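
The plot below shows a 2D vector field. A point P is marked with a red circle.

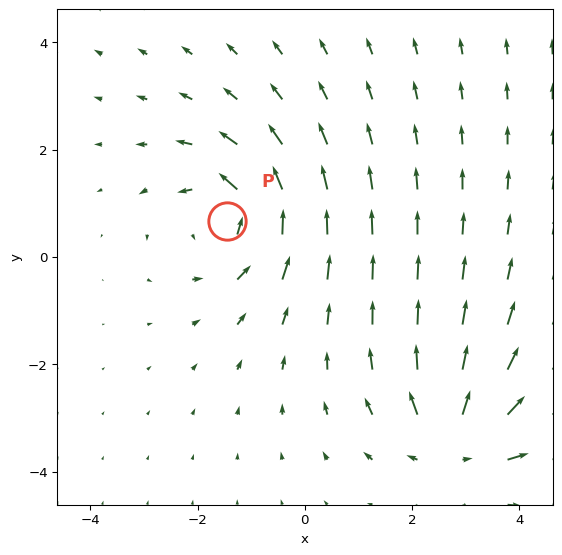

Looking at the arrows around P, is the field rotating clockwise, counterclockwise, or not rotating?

counterclockwise

Near P at (-1.5, 0.7) the arrows circulate counterclockwise. The curl (z-component) there is about +5; positive curl means counterclockwise rotation.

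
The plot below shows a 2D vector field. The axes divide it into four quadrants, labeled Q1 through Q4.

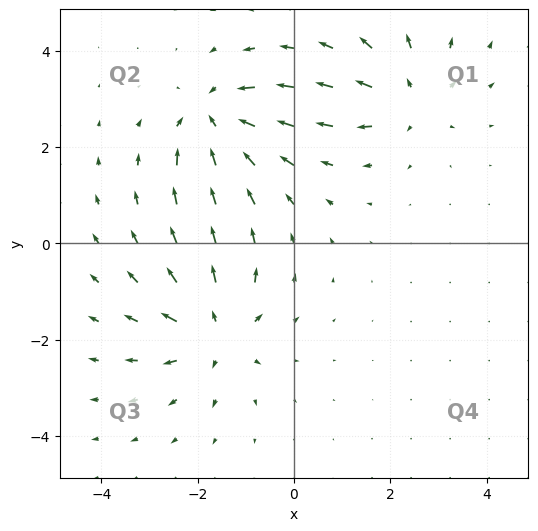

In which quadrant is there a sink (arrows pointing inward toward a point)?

Q2

The sink sits at approximately (-1.6, 2.6), which lies in quadrant Q2. The divergence there is about -6, negative as expected for a sink.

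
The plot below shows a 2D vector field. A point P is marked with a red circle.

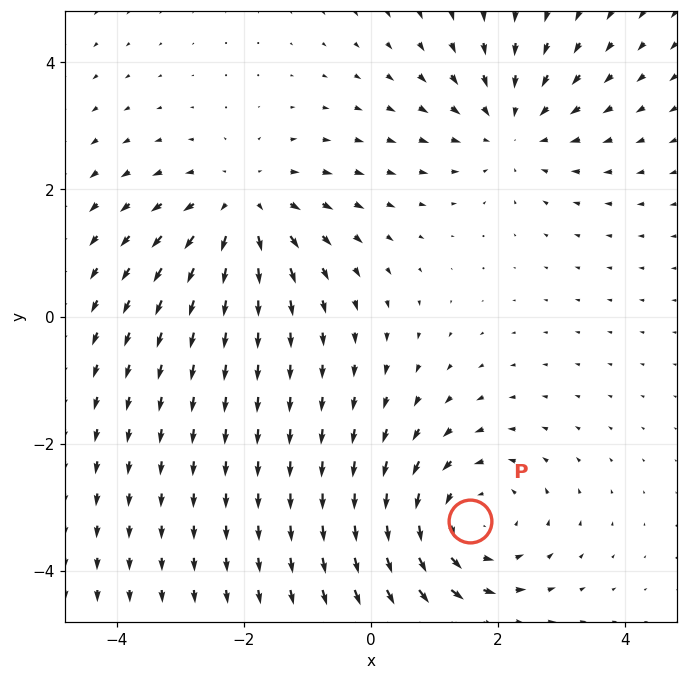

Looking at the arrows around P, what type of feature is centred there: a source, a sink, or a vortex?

vortex

At P (1.6, -3.2) the arrows circulate counterclockwise. Divergence ≈0, curl about +4 — near-zero divergence with nonzero curl is a vortex.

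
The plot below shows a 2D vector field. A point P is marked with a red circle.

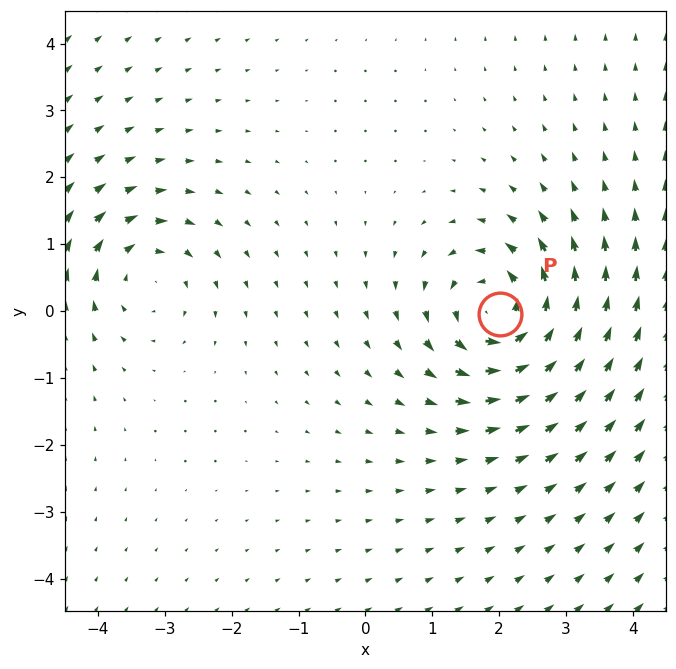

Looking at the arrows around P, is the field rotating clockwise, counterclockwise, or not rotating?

Near P at (2.0, -0.0) the arrows circulate counterclockwise. The curl (z-component) there is about +5; positive curl means counterclockwise rotation.

counterclockwise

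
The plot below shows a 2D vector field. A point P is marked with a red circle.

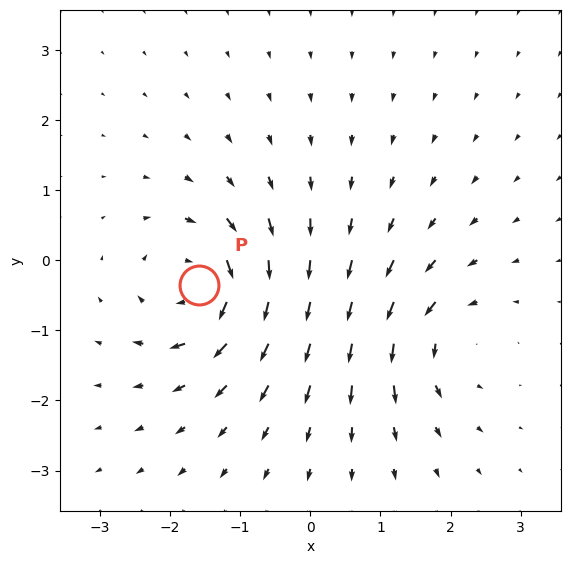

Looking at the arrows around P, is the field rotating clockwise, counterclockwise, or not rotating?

clockwise

Near P at (-1.6, -0.4) the arrows circulate clockwise. The curl (z-component) there is about -5; negative curl means clockwise rotation.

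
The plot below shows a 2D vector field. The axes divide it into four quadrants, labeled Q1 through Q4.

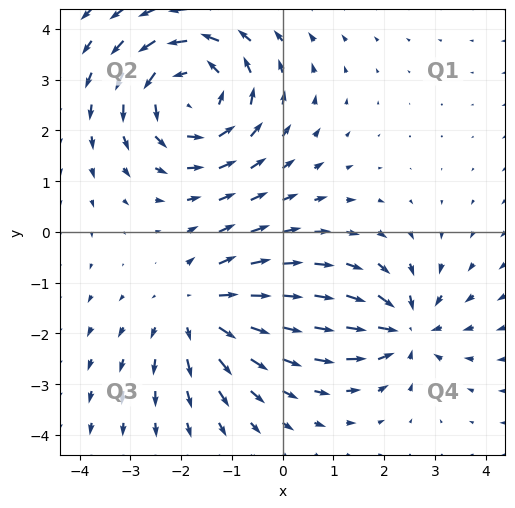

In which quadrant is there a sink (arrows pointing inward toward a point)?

The sink sits at approximately (2.4, -1.9), which lies in quadrant Q4. The divergence there is about -4, negative as expected for a sink.

Q4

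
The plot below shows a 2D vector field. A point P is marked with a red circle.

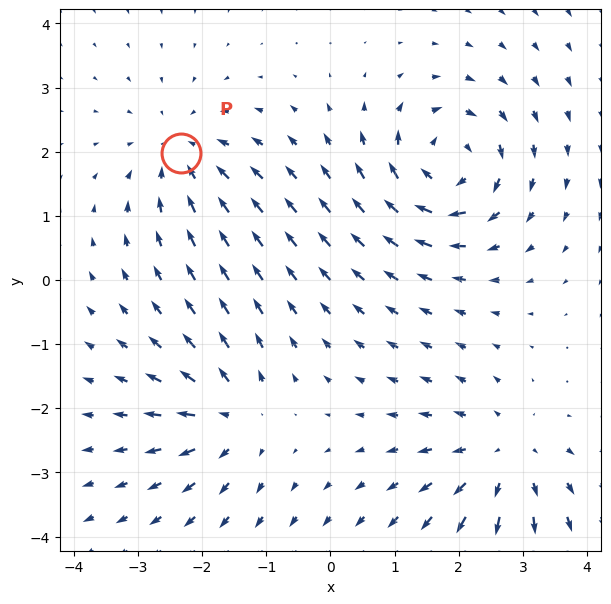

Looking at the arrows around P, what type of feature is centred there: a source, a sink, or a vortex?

At P (-2.3, 2.0) the arrows converge inward. Divergence about -3, curl ≈0 — negative divergence with near-zero curl is a sink.

sink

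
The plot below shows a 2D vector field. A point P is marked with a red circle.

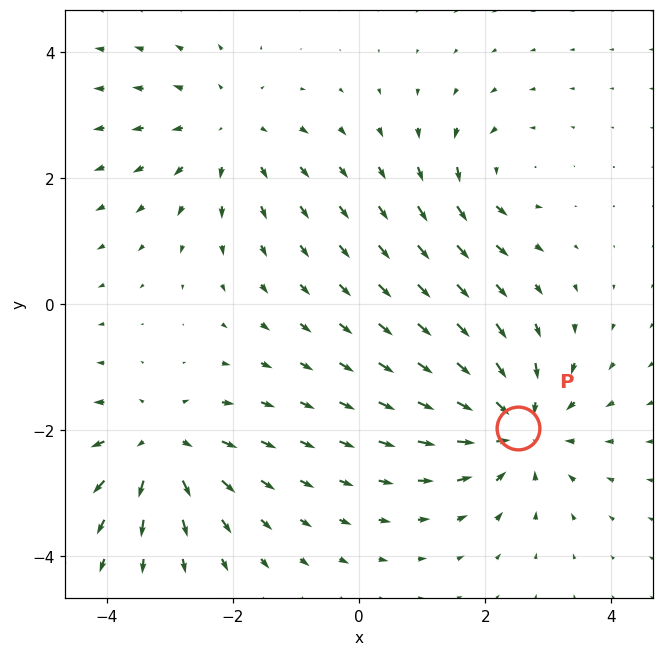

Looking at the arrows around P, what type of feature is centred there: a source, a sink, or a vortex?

sink

At P (2.5, -2.0) the arrows converge inward. Divergence about -5, curl ≈0 — negative divergence with near-zero curl is a sink.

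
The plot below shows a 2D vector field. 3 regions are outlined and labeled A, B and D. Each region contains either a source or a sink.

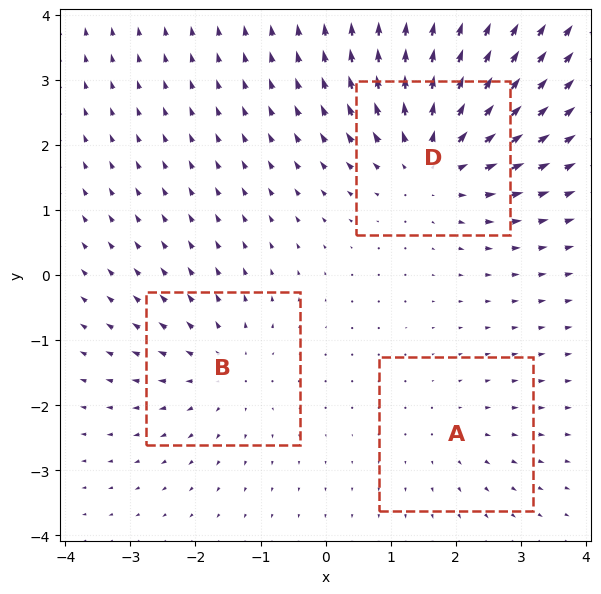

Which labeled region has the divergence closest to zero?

A

Divergence at each region's feature centre — A: about +2, B: about +3, D: about +5. Region A is closest to zero.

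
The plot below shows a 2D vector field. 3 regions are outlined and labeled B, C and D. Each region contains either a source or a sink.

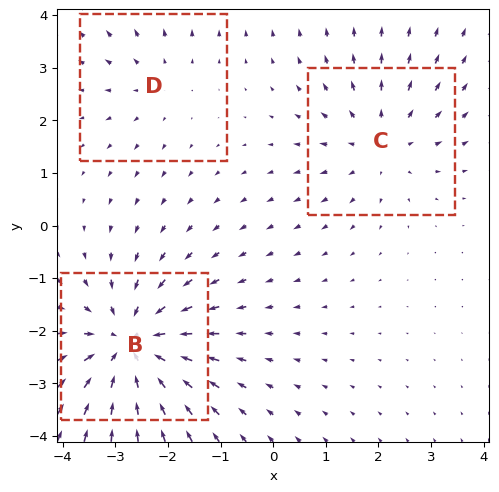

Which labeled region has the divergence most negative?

B

Divergence at each region's feature centre — B: about -5, C: about +3, D: about +2. Region B is most negative.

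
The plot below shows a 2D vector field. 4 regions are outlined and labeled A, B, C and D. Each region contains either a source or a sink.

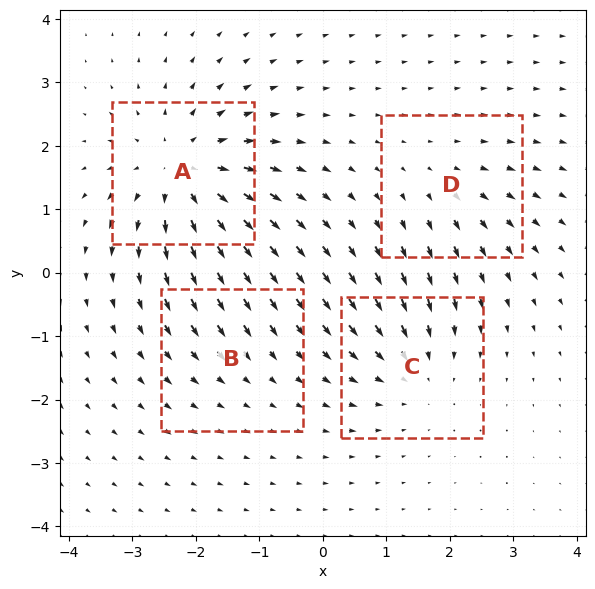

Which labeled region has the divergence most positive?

A

Divergence at each region's feature centre — A: about +7, B: about -2, C: about -4, D: about +3. Region A is most positive.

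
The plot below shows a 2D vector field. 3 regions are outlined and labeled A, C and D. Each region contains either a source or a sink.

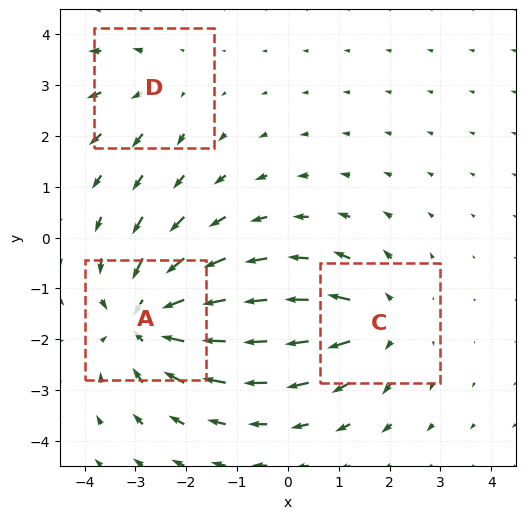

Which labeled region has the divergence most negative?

Divergence at each region's feature centre — A: about -5, C: about +3, D: about +2. Region A is most negative.

A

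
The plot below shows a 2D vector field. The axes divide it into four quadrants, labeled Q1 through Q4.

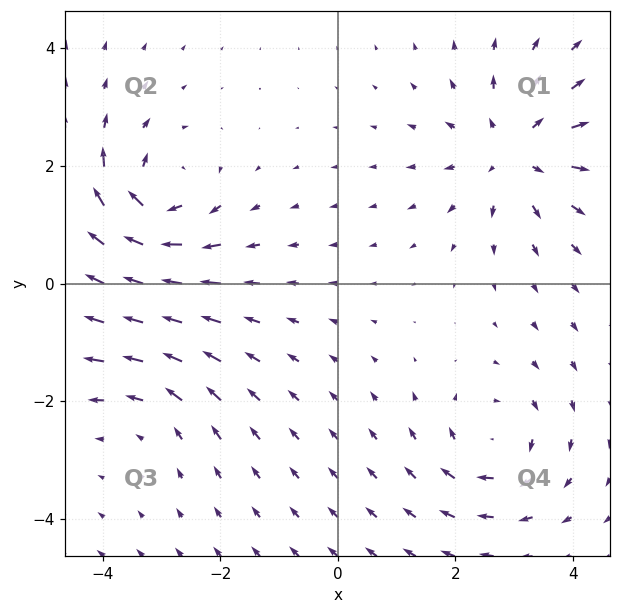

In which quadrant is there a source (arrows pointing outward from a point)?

Q1

The source sits at approximately (3.0, 2.2), which lies in quadrant Q1. The divergence there is about +5, positive as expected for a source.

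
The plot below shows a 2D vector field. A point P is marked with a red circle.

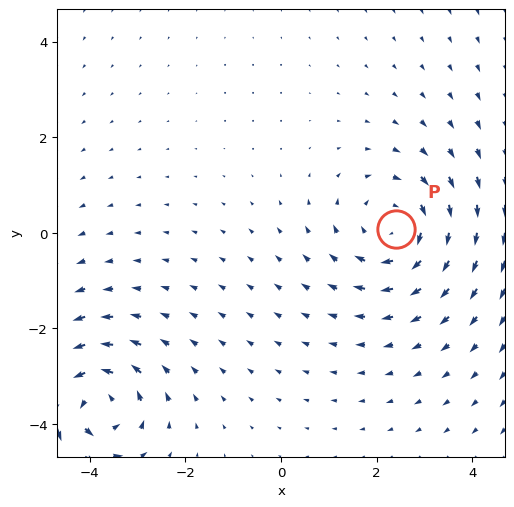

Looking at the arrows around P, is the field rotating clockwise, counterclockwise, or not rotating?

Near P at (2.4, 0.1) the arrows circulate clockwise. The curl (z-component) there is about -3; negative curl means clockwise rotation.

clockwise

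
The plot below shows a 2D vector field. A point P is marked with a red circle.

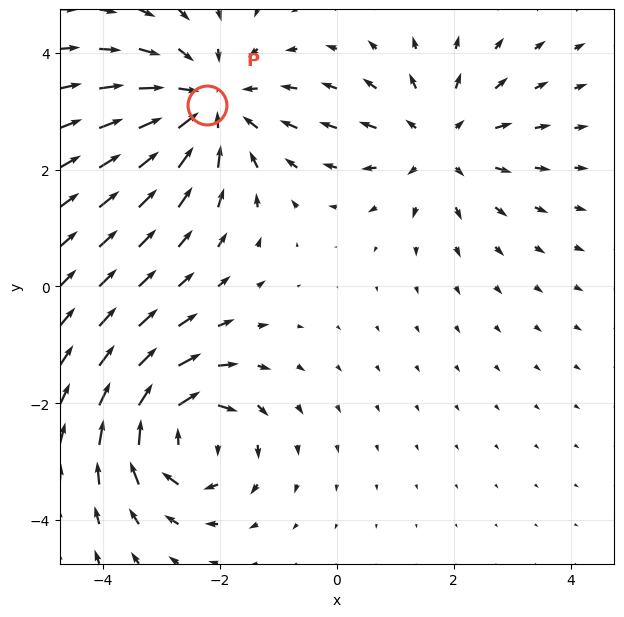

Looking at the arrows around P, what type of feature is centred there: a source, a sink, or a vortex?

sink

At P (-2.2, 3.1) the arrows converge inward. Divergence about -3, curl ≈0 — negative divergence with near-zero curl is a sink.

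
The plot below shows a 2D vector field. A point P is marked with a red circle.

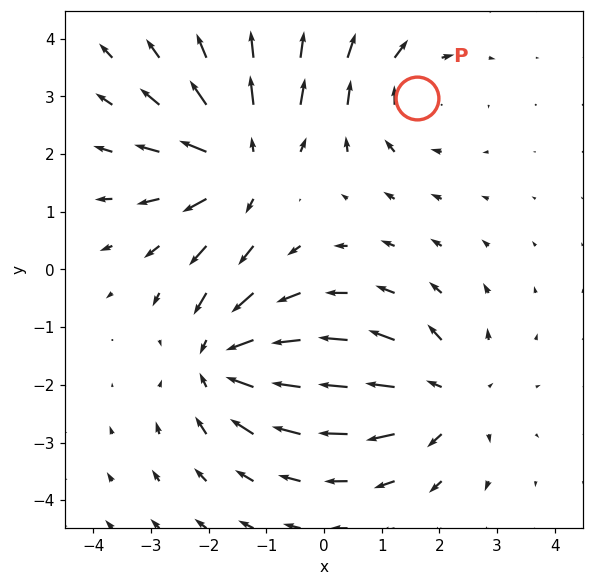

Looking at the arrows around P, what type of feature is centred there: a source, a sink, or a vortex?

vortex

At P (1.6, 3.0) the arrows circulate clockwise. Divergence ≈0, curl about -3 — near-zero divergence with nonzero curl is a vortex.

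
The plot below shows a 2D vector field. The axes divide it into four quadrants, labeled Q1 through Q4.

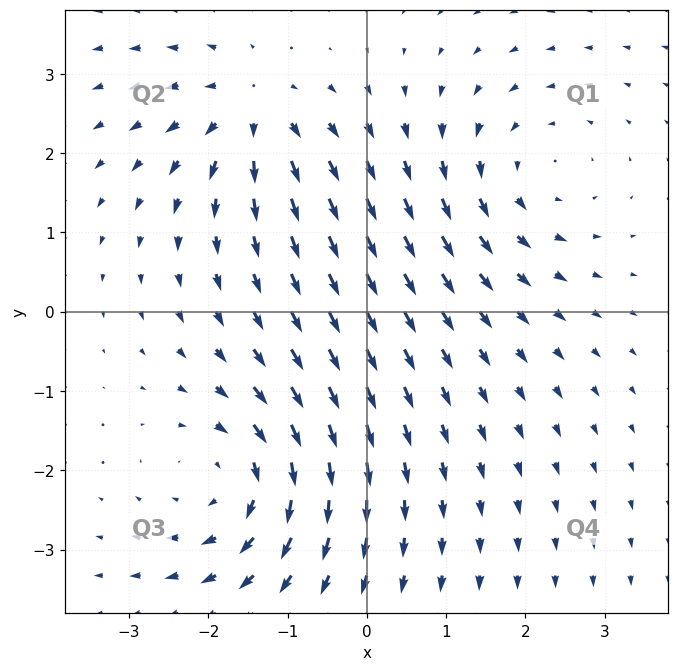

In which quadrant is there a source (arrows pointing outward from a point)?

Q2

The source sits at approximately (-1.5, 2.5), which lies in quadrant Q2. The divergence there is about +4, positive as expected for a source.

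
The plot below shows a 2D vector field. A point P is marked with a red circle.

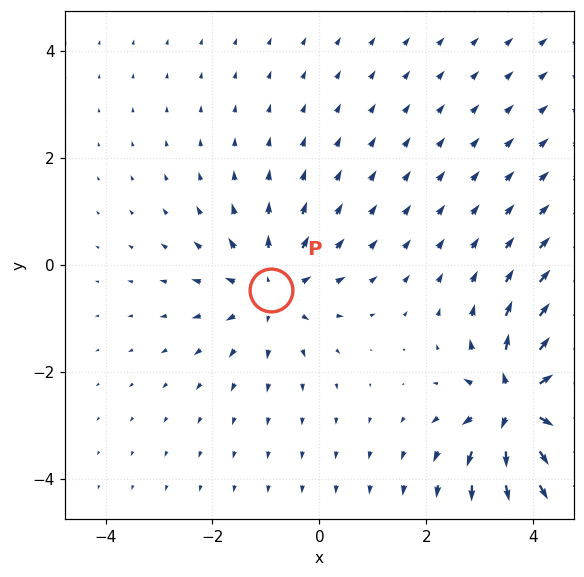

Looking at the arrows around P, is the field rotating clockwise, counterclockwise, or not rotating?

not rotating

Near P at (-0.9, -0.5) the arrows show no circulation. The curl there is ≈0.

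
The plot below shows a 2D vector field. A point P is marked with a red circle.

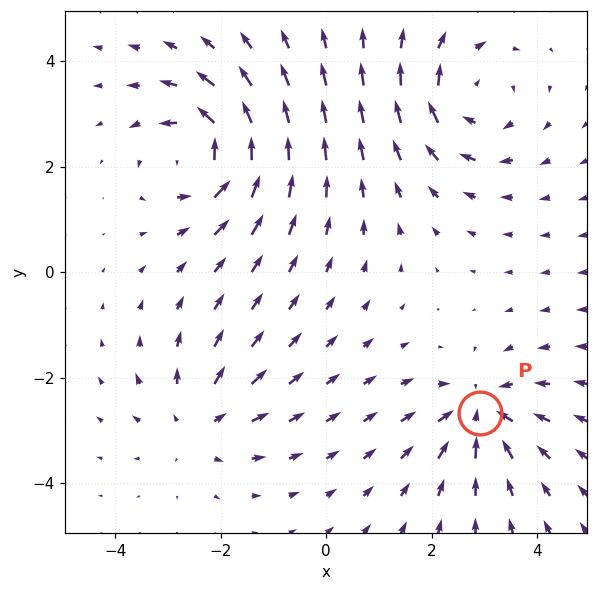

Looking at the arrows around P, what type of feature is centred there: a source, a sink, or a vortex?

sink

At P (2.9, -2.7) the arrows converge inward. Divergence about -4, curl ≈0 — negative divergence with near-zero curl is a sink.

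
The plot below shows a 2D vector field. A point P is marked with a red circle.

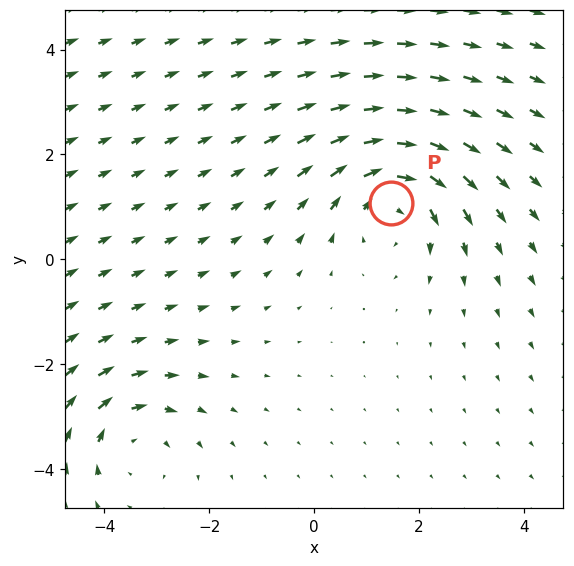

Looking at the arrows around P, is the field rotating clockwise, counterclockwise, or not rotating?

Near P at (1.5, 1.1) the arrows circulate clockwise. The curl (z-component) there is about -4; negative curl means clockwise rotation.

clockwise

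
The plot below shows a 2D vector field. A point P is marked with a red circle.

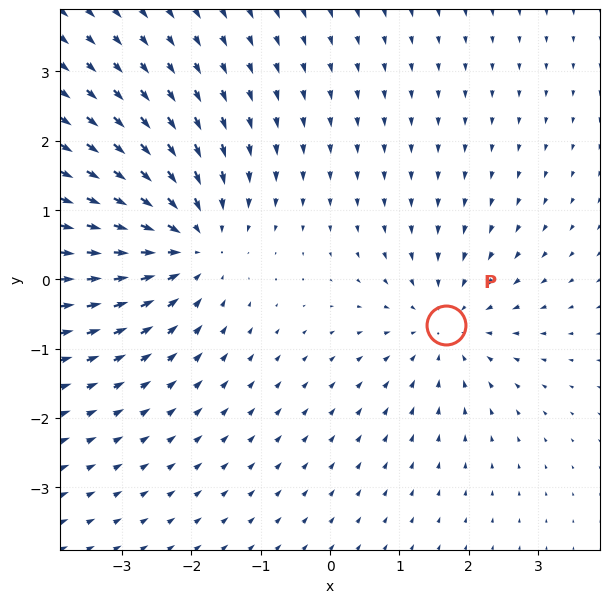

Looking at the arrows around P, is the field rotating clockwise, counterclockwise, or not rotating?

not rotating

Near P at (1.7, -0.7) the arrows show no circulation. The curl there is ≈0.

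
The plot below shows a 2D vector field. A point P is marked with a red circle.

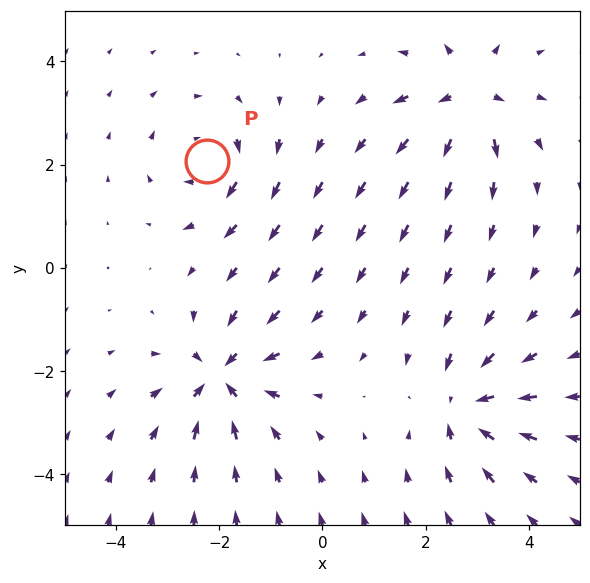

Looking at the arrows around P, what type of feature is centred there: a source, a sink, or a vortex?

At P (-2.2, 2.1) the arrows circulate clockwise. Divergence ≈0, curl about -4 — near-zero divergence with nonzero curl is a vortex.

vortex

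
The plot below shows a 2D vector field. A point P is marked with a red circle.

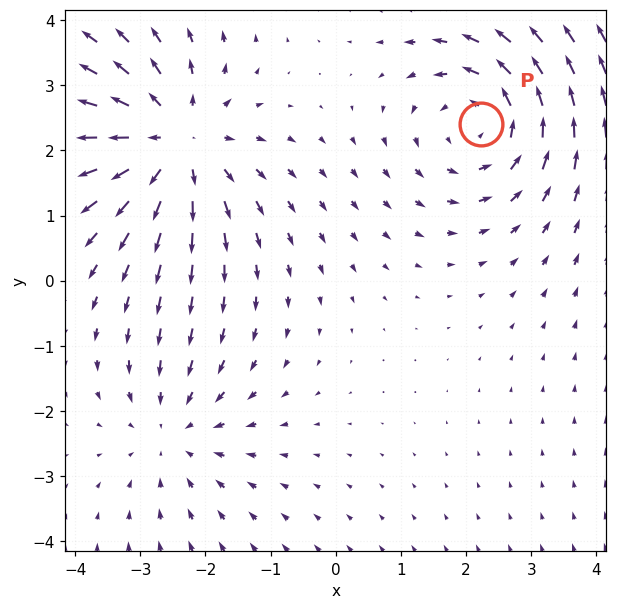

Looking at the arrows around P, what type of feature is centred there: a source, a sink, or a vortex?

At P (2.2, 2.4) the arrows circulate counterclockwise. Divergence ≈0, curl about +4 — near-zero divergence with nonzero curl is a vortex.

vortex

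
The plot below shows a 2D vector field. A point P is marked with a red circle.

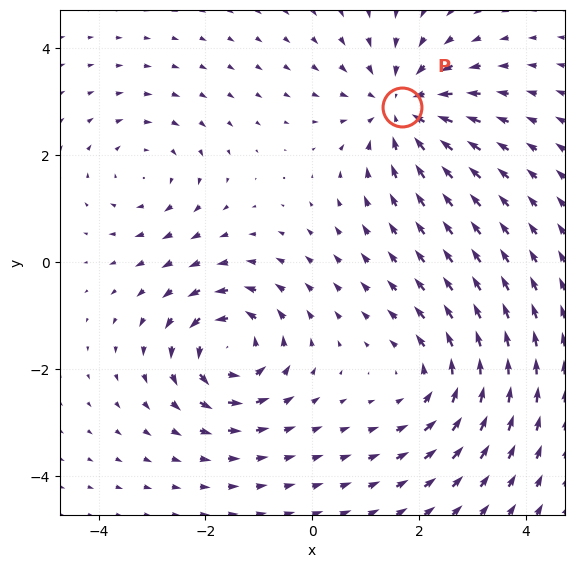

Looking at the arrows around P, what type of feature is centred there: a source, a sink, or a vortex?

sink

At P (1.7, 2.9) the arrows converge inward. Divergence about -4, curl ≈0 — negative divergence with near-zero curl is a sink.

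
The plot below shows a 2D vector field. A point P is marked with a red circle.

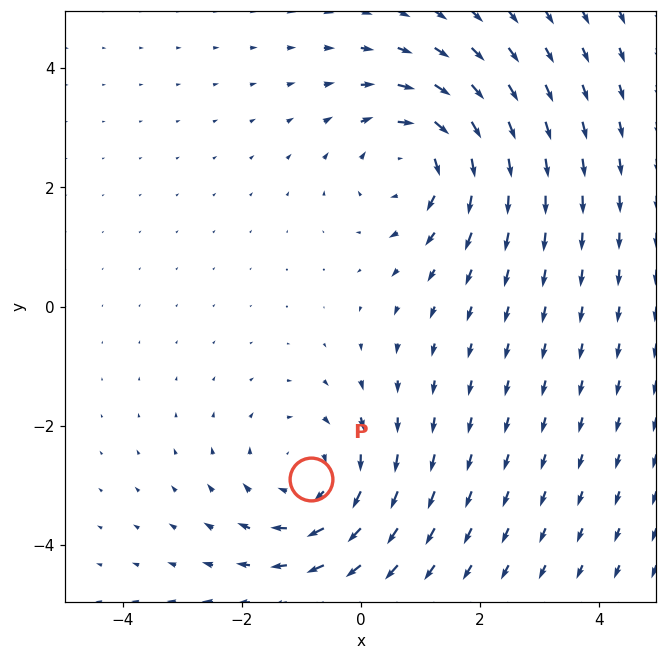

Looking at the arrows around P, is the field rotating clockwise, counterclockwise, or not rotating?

Near P at (-0.8, -2.9) the arrows circulate clockwise. The curl (z-component) there is about -3; negative curl means clockwise rotation.

clockwise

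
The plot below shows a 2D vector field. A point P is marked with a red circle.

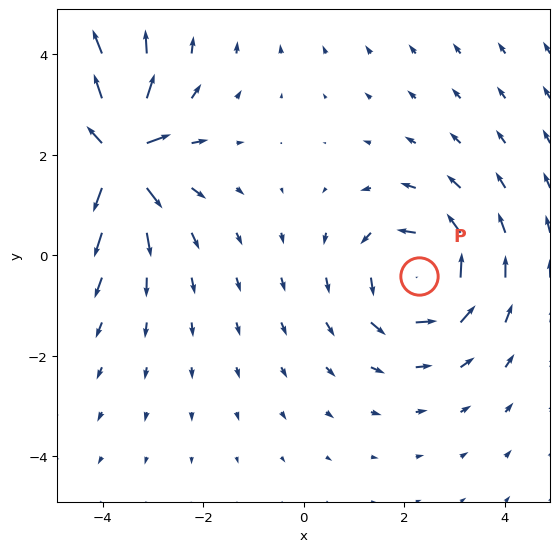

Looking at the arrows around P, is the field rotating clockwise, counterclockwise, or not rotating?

counterclockwise

Near P at (2.3, -0.4) the arrows circulate counterclockwise. The curl (z-component) there is about +3; positive curl means counterclockwise rotation.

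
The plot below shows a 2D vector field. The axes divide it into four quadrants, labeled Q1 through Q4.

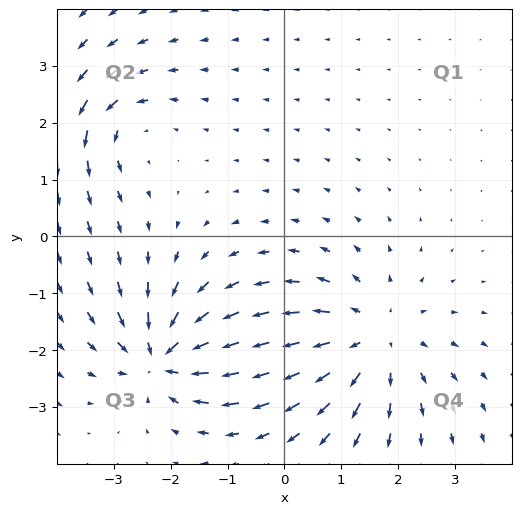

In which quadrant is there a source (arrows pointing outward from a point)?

Q4

The source sits at approximately (1.5, -1.8), which lies in quadrant Q4. The divergence there is about +4, positive as expected for a source.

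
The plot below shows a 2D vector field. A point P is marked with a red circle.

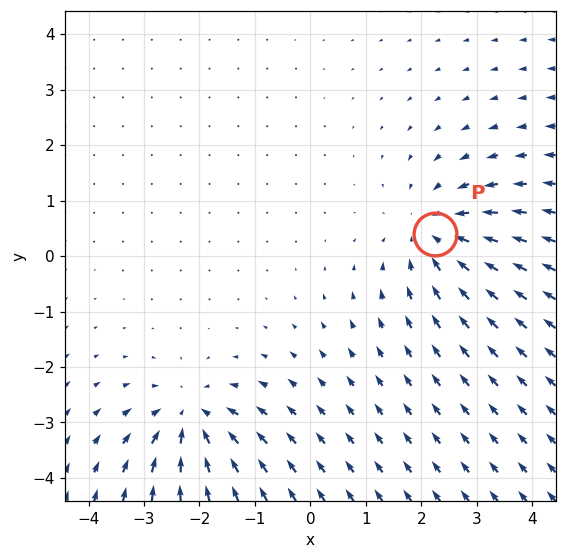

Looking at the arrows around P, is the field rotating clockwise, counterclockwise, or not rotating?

not rotating

Near P at (2.3, 0.4) the arrows show no circulation. The curl there is ≈0.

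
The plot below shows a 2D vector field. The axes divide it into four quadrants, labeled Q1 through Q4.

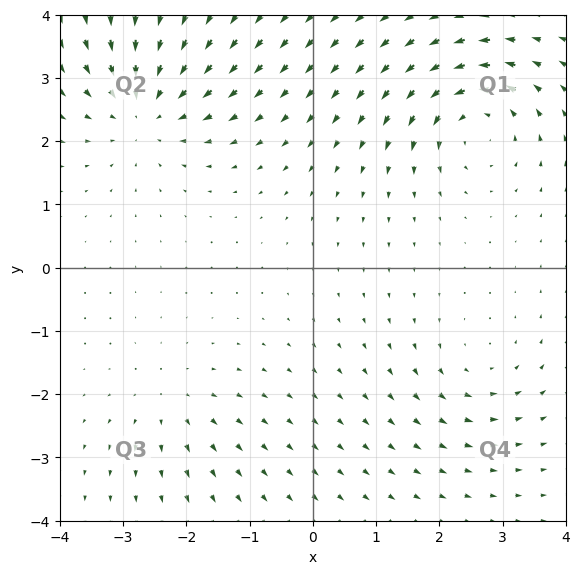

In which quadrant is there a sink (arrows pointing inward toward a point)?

The sink sits at approximately (-2.6, 2.5), which lies in quadrant Q2. The divergence there is about -5, negative as expected for a sink.

Q2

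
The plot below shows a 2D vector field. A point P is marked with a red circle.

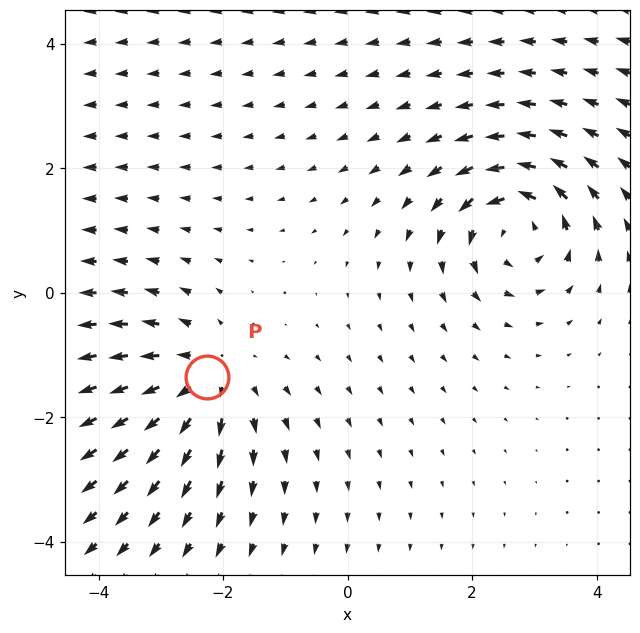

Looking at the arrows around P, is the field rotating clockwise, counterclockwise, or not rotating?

Near P at (-2.3, -1.3) the arrows show no circulation. The curl there is ≈0.

not rotating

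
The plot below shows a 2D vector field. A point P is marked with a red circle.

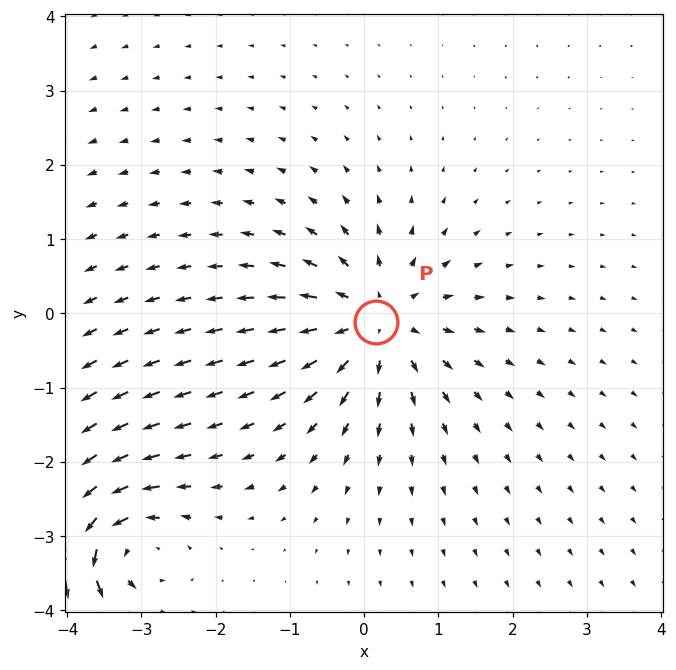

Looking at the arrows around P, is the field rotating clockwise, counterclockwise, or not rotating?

not rotating

Near P at (0.2, -0.1) the arrows show no circulation. The curl there is ≈0.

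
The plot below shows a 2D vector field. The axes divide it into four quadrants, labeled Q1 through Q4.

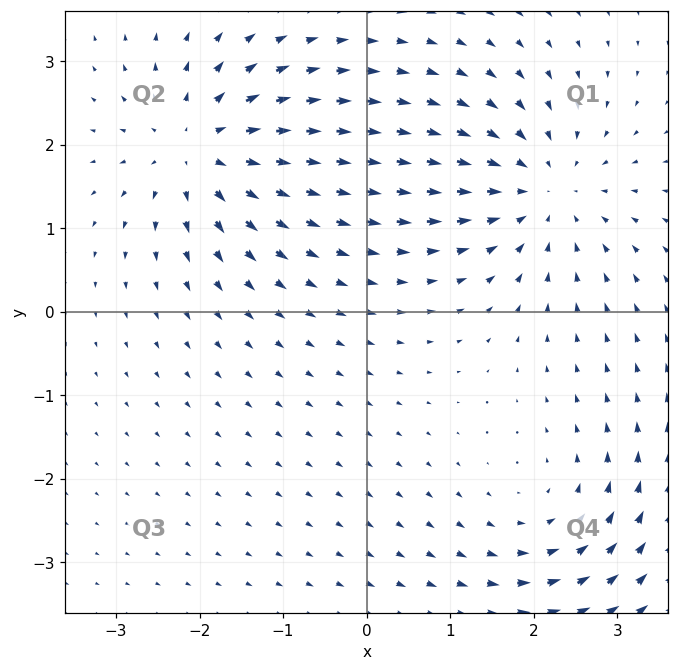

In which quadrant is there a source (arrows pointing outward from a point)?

Q2

The source sits at approximately (-2.0, 2.0), which lies in quadrant Q2. The divergence there is about +5, positive as expected for a source.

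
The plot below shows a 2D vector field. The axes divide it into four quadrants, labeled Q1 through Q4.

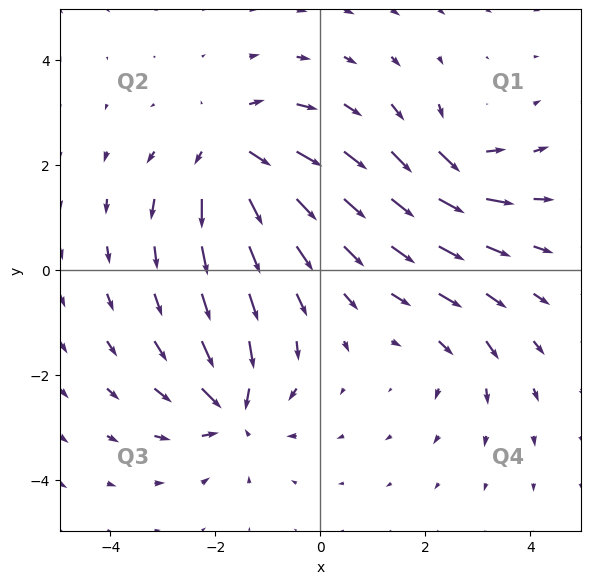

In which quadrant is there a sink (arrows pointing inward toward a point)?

Q3

The sink sits at approximately (-1.7, -2.6), which lies in quadrant Q3. The divergence there is about -6, negative as expected for a sink.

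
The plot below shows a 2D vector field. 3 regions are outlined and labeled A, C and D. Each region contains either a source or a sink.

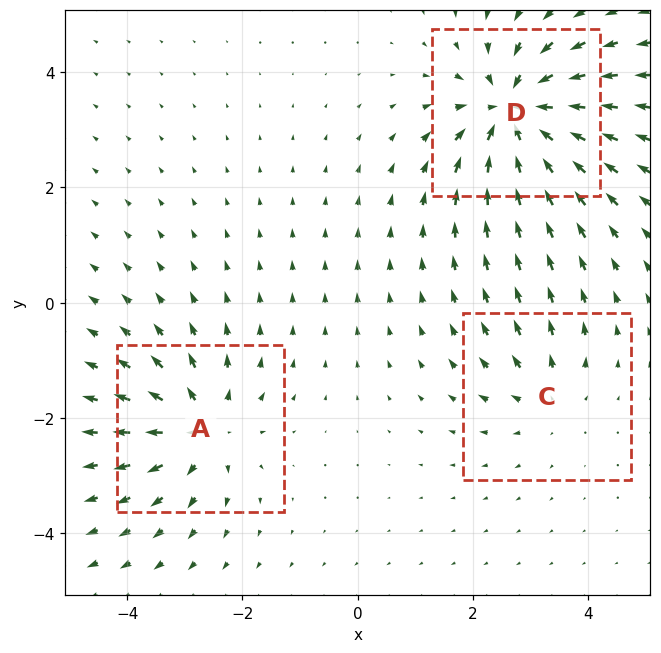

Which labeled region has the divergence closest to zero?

Divergence at each region's feature centre — A: about +4, C: about +2, D: about -6. Region C is closest to zero.

C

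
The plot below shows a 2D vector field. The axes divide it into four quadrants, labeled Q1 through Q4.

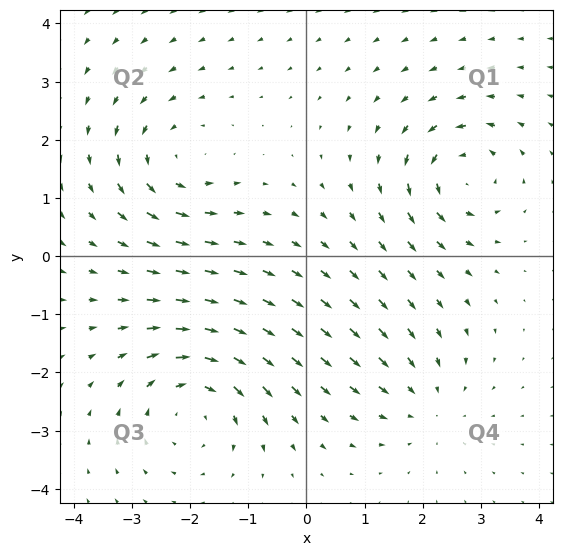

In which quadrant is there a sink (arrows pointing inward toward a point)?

Q4

The sink sits at approximately (2.1, -2.5), which lies in quadrant Q4. The divergence there is about -3, negative as expected for a sink.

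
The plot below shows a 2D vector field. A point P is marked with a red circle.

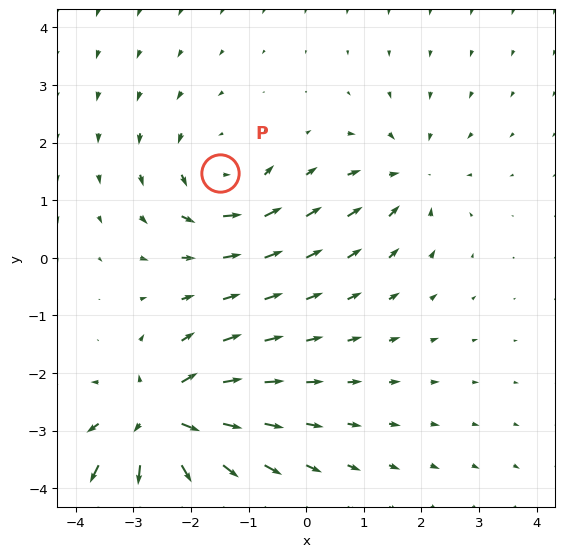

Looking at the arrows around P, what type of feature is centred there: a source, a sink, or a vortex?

At P (-1.5, 1.5) the arrows circulate counterclockwise. Divergence ≈0, curl about +4 — near-zero divergence with nonzero curl is a vortex.

vortex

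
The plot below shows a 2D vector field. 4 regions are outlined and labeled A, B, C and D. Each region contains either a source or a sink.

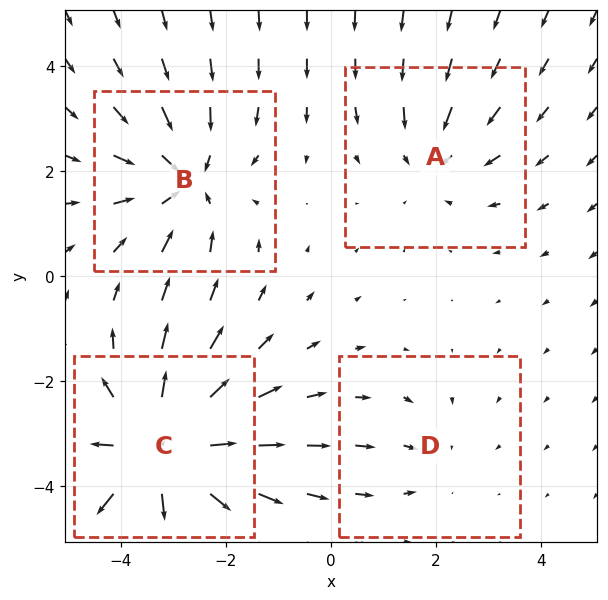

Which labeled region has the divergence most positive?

C

Divergence at each region's feature centre — A: about -3, B: about -4, C: about +6, D: about -2. Region C is most positive.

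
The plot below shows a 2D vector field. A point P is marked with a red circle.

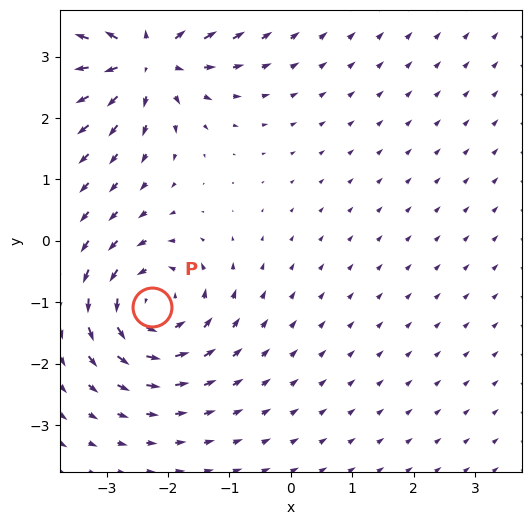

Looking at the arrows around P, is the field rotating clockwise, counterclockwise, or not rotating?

counterclockwise

Near P at (-2.3, -1.1) the arrows circulate counterclockwise. The curl (z-component) there is about +5; positive curl means counterclockwise rotation.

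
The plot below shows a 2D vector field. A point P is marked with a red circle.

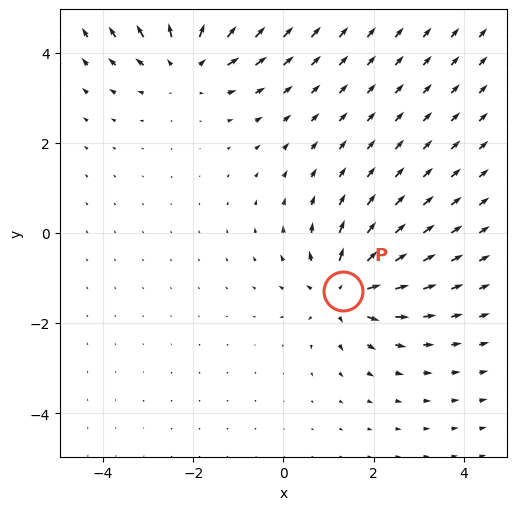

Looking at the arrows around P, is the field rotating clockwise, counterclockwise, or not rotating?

not rotating

Near P at (1.3, -1.3) the arrows show no circulation. The curl there is ≈0.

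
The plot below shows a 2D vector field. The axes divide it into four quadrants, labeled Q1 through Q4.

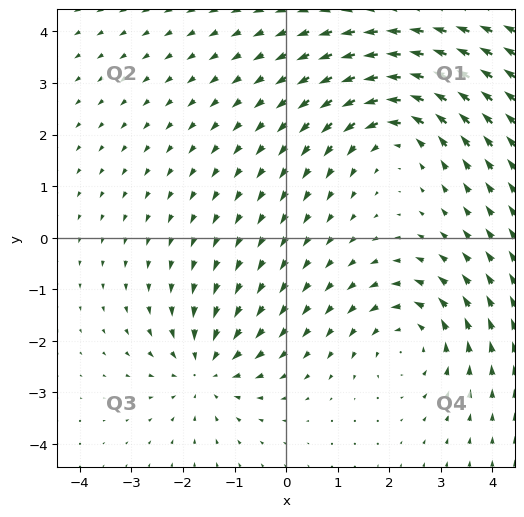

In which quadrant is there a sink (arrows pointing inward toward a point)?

The sink sits at approximately (-1.6, -2.5), which lies in quadrant Q3. The divergence there is about -3, negative as expected for a sink.

Q3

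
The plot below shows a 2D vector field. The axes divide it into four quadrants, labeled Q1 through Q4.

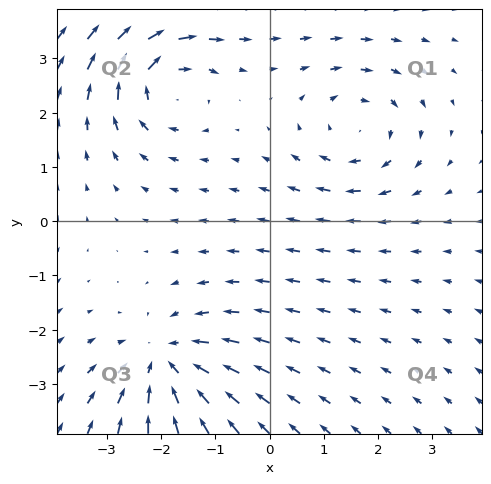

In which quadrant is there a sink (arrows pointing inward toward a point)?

The sink sits at approximately (-1.9, -2.6), which lies in quadrant Q3. The divergence there is about -5, negative as expected for a sink.

Q3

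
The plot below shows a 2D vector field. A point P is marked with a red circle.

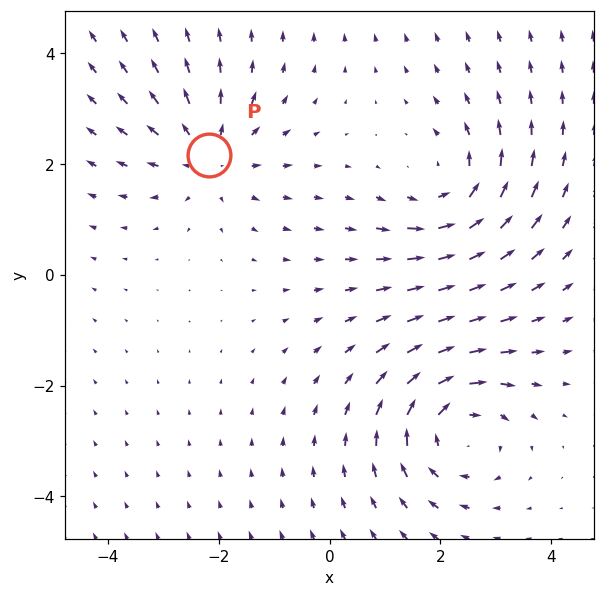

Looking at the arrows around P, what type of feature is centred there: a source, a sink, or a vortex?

At P (-2.2, 2.2) the arrows spread outward. Divergence about +3, curl ≈0 — positive divergence with near-zero curl is a source.

source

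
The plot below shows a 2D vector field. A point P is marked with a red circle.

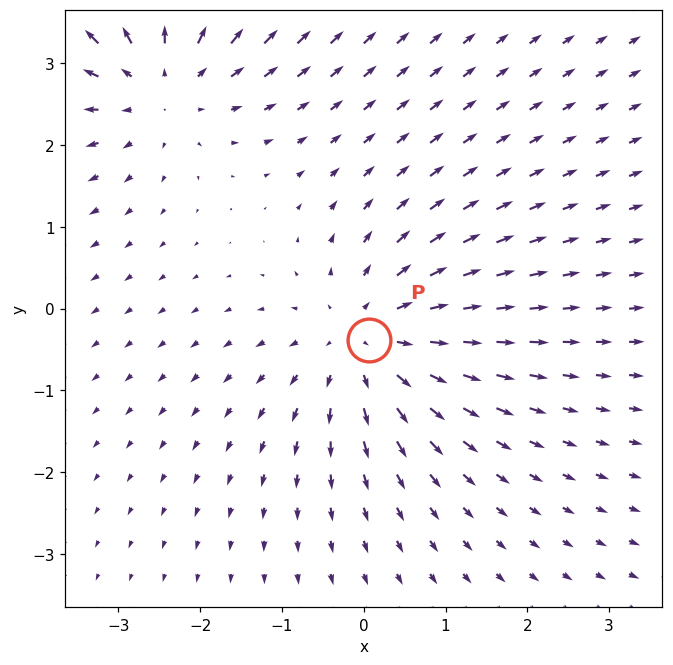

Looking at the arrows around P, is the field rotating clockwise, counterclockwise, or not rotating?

Near P at (0.1, -0.4) the arrows show no circulation. The curl there is ≈0.

not rotating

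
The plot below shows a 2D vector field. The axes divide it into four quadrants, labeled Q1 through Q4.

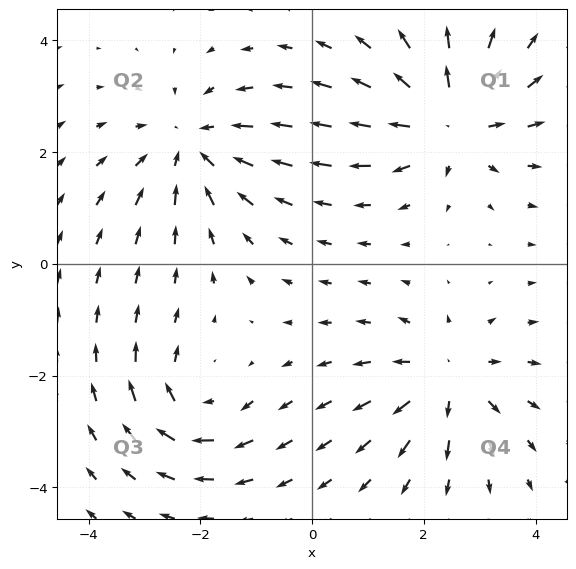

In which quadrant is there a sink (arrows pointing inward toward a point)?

Q2

The sink sits at approximately (-2.1, 2.1), which lies in quadrant Q2. The divergence there is about -3, negative as expected for a sink.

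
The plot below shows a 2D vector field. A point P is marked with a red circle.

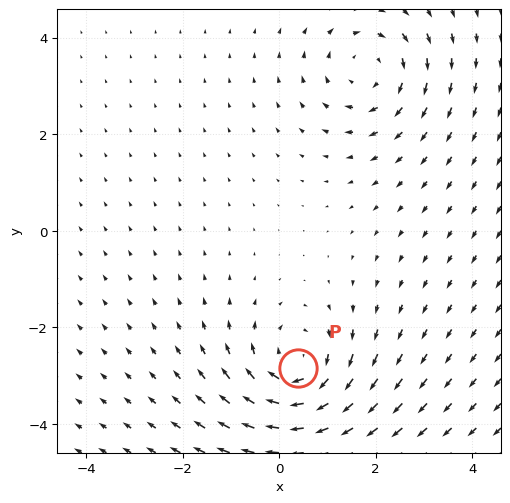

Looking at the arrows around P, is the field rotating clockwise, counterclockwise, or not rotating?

Near P at (0.4, -2.9) the arrows circulate clockwise. The curl (z-component) there is about -4; negative curl means clockwise rotation.

clockwise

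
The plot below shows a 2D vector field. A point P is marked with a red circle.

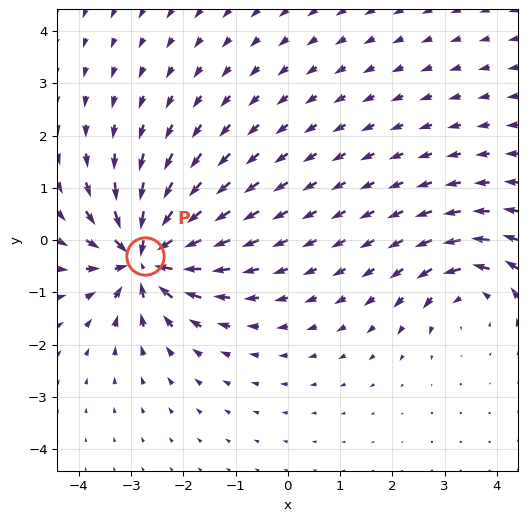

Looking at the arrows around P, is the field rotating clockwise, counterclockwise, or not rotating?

not rotating

Near P at (-2.7, -0.3) the arrows show no circulation. The curl there is ≈0.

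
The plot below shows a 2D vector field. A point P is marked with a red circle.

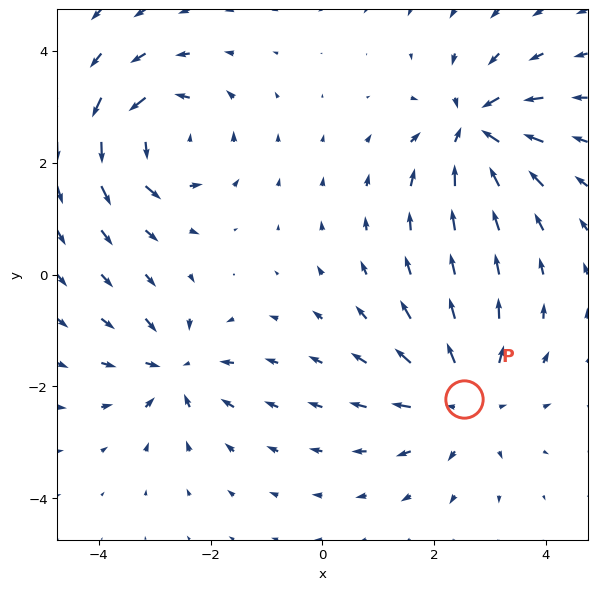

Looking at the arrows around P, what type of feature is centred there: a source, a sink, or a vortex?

At P (2.5, -2.2) the arrows spread outward. Divergence about +4, curl ≈0 — positive divergence with near-zero curl is a source.

source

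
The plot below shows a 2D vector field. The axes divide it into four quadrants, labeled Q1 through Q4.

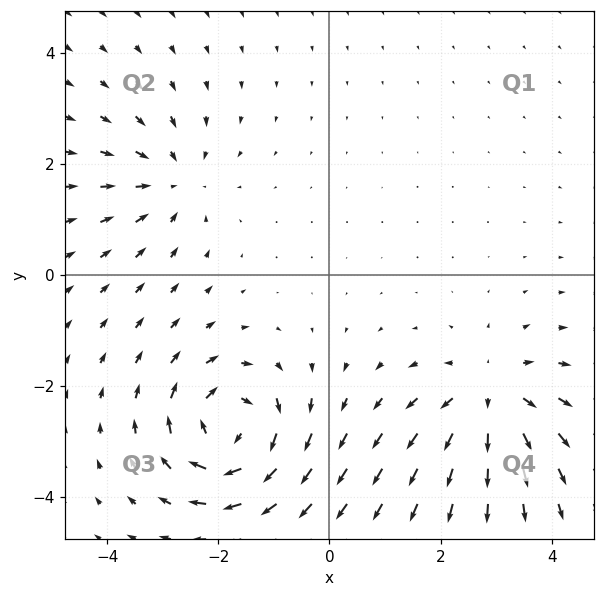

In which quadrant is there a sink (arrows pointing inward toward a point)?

The sink sits at approximately (-2.8, 1.7), which lies in quadrant Q2. The divergence there is about -3, negative as expected for a sink.

Q2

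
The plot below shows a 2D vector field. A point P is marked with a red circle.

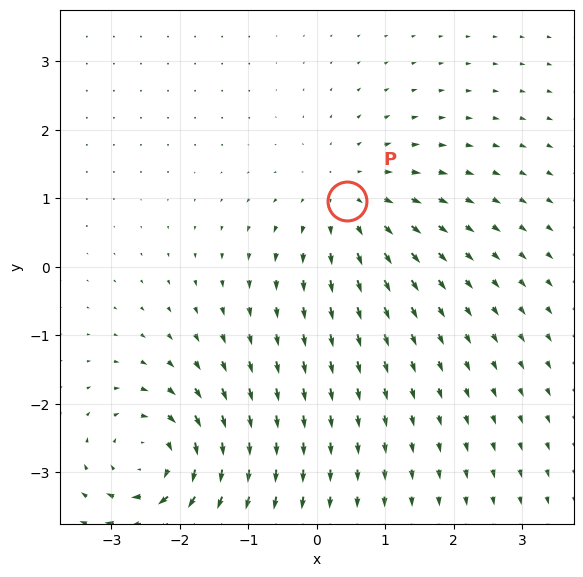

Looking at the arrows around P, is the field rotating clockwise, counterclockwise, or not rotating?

not rotating

Near P at (0.4, 1.0) the arrows show no circulation. The curl there is ≈0.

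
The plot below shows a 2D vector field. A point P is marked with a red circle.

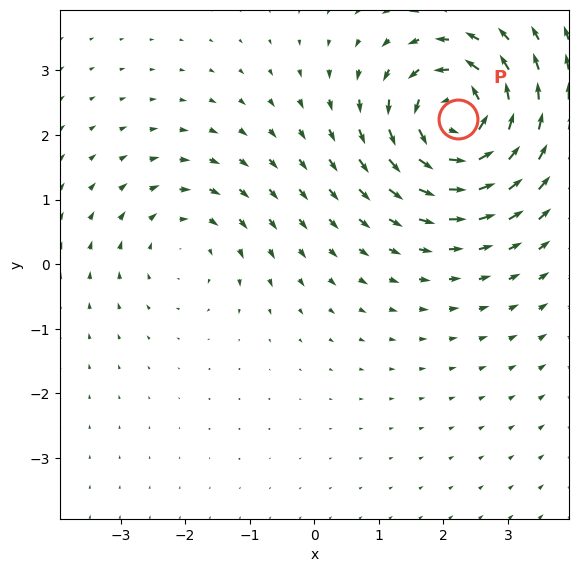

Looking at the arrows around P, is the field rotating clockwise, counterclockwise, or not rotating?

counterclockwise

Near P at (2.2, 2.3) the arrows circulate counterclockwise. The curl (z-component) there is about +7; positive curl means counterclockwise rotation.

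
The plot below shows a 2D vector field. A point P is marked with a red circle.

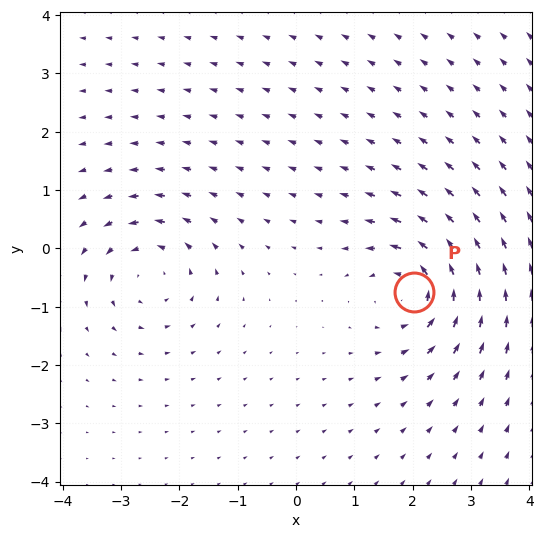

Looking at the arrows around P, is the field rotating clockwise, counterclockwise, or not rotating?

Near P at (2.0, -0.7) the arrows circulate counterclockwise. The curl (z-component) there is about +4; positive curl means counterclockwise rotation.

counterclockwise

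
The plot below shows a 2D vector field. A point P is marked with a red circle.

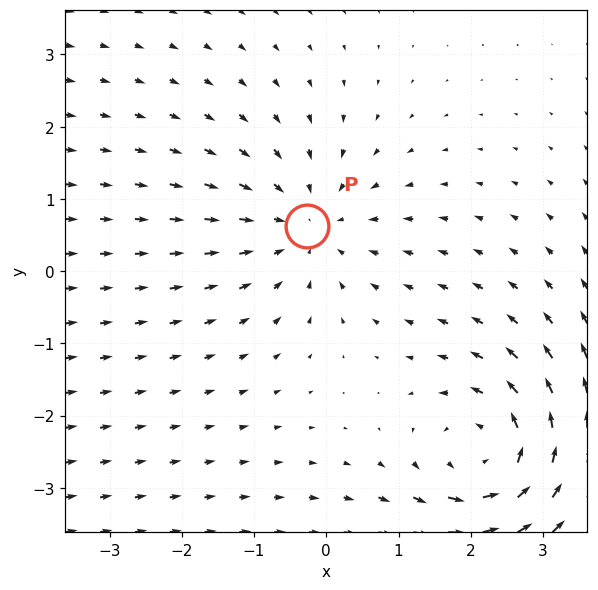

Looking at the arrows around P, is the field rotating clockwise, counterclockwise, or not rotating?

Near P at (-0.3, 0.6) the arrows show no circulation. The curl there is ≈0.

not rotating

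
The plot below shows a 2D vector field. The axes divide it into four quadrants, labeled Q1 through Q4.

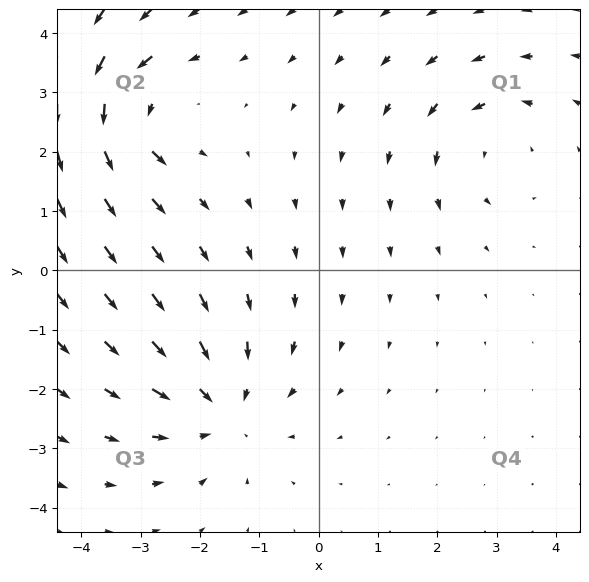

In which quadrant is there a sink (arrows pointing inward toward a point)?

The sink sits at approximately (-1.6, -2.3), which lies in quadrant Q3. The divergence there is about -3, negative as expected for a sink.

Q3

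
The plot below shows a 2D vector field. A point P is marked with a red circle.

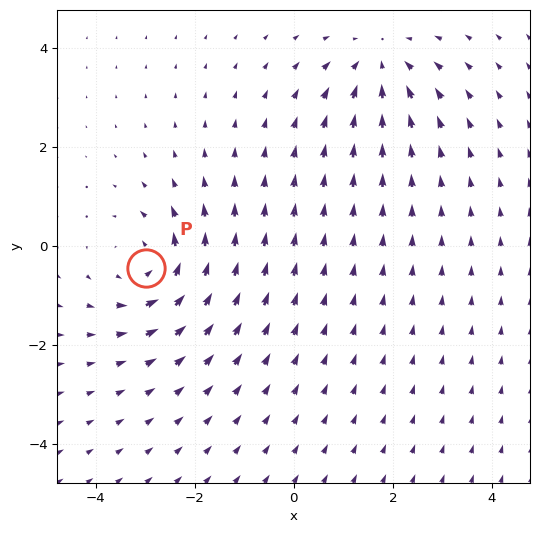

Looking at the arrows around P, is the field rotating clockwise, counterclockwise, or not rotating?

counterclockwise

Near P at (-3.0, -0.4) the arrows circulate counterclockwise. The curl (z-component) there is about +3; positive curl means counterclockwise rotation.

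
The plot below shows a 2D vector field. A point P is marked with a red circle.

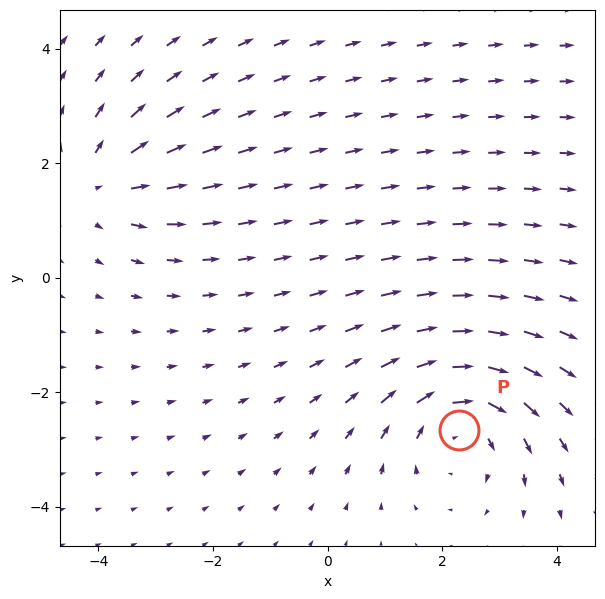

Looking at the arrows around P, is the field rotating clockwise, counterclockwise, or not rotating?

clockwise

Near P at (2.3, -2.7) the arrows circulate clockwise. The curl (z-component) there is about -3; negative curl means clockwise rotation.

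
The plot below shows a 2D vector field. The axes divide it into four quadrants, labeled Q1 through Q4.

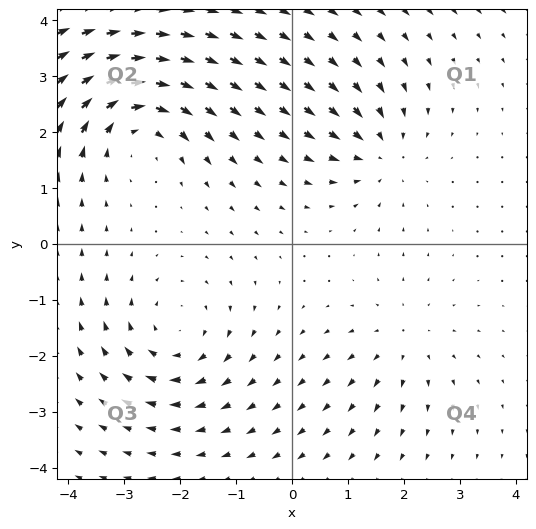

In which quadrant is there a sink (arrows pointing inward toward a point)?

Q1

The sink sits at approximately (1.6, 1.6), which lies in quadrant Q1. The divergence there is about -4, negative as expected for a sink.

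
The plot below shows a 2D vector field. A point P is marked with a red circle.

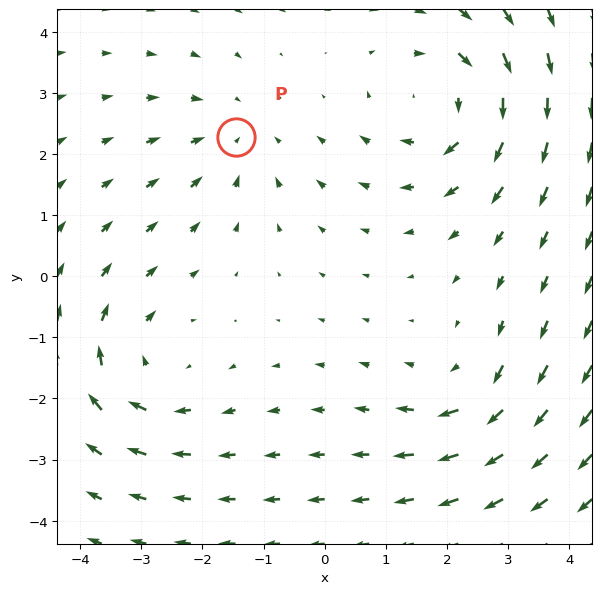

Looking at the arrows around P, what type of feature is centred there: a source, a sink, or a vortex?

At P (-1.4, 2.3) the arrows converge inward. Divergence about -2, curl ≈0 — negative divergence with near-zero curl is a sink.

sink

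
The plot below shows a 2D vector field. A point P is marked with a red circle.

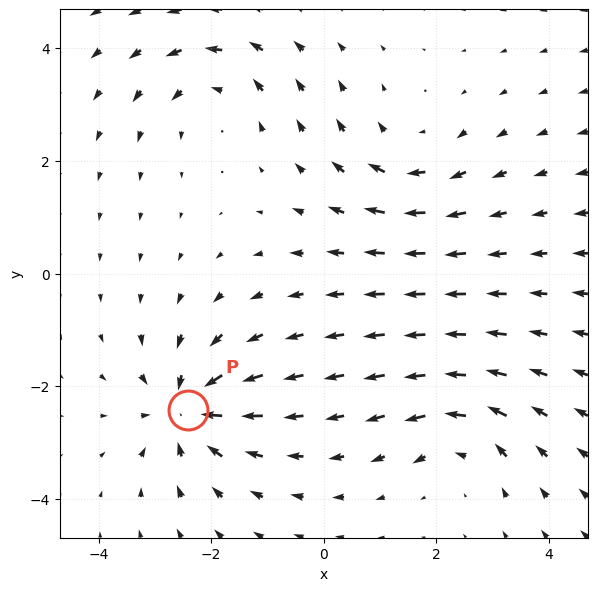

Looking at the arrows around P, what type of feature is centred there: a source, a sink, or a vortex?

At P (-2.4, -2.4) the arrows converge inward. Divergence about -5, curl ≈0 — negative divergence with near-zero curl is a sink.

sink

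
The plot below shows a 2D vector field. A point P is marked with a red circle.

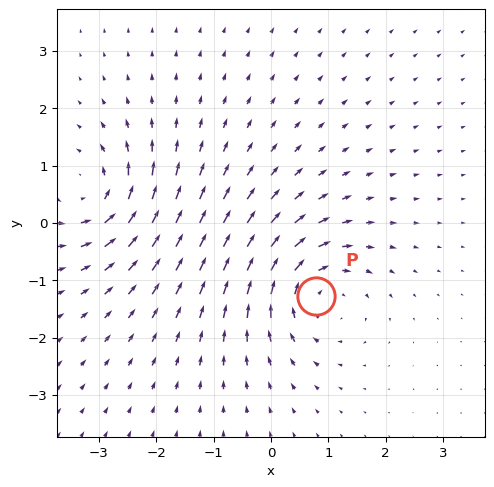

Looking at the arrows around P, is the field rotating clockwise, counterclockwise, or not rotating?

clockwise

Near P at (0.8, -1.3) the arrows circulate clockwise. The curl (z-component) there is about -5; negative curl means clockwise rotation.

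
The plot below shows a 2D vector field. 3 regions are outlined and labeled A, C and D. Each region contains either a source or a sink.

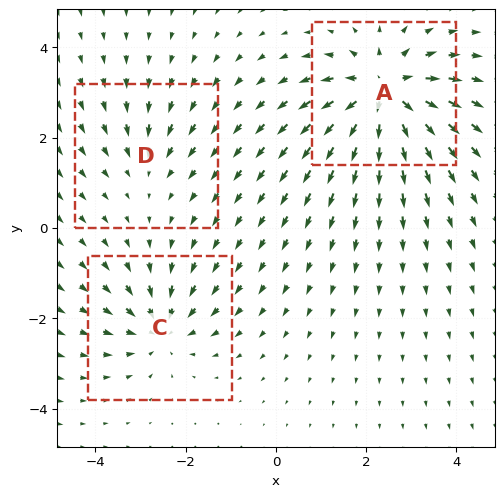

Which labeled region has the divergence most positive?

Divergence at each region's feature centre — A: about +6, C: about -4, D: about -2. Region A is most positive.

A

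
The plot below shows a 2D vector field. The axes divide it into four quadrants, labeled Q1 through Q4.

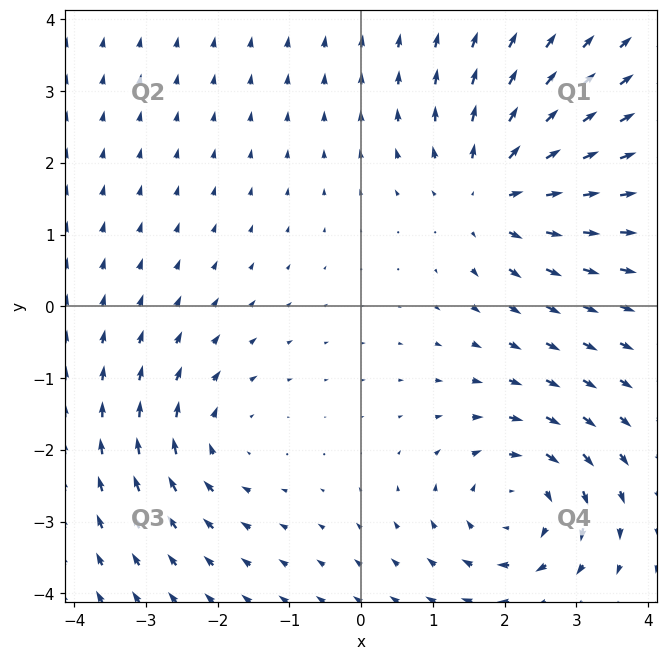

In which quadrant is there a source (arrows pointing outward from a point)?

The source sits at approximately (1.8, 1.6), which lies in quadrant Q1. The divergence there is about +5, positive as expected for a source.

Q1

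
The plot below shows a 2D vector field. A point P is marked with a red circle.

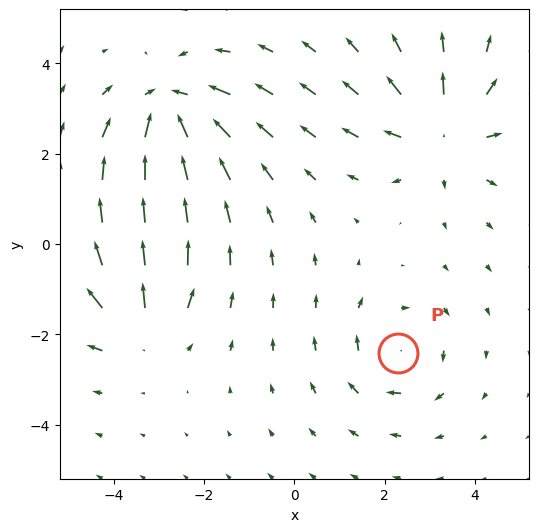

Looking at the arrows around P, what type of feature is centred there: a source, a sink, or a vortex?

At P (2.3, -2.4) the arrows circulate clockwise. Divergence ≈0, curl about -3 — near-zero divergence with nonzero curl is a vortex.

vortex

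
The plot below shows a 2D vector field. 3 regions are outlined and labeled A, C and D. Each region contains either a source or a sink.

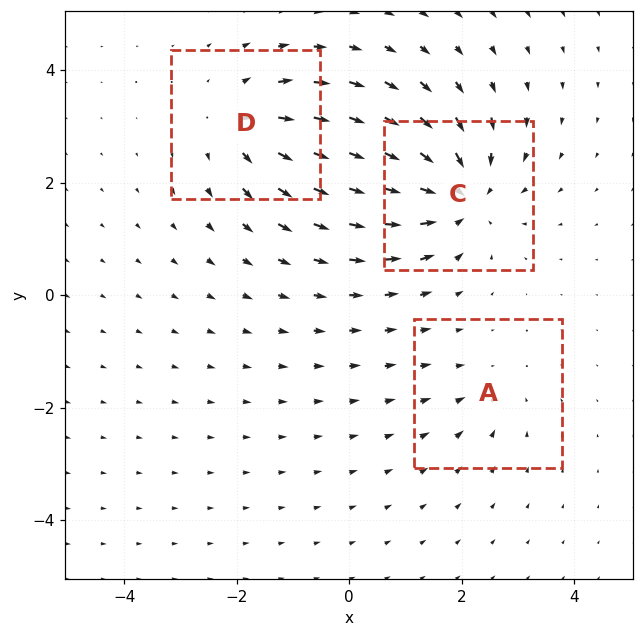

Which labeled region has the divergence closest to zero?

A

Divergence at each region's feature centre — A: about -2, C: about -5, D: about +4. Region A is closest to zero.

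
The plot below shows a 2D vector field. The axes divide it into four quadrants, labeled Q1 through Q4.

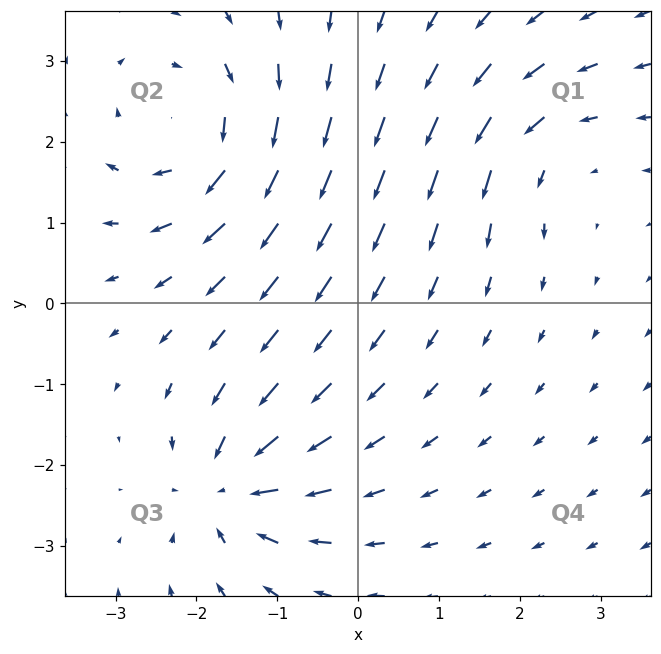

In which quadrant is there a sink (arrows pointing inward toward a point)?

The sink sits at approximately (-1.6, -2.3), which lies in quadrant Q3. The divergence there is about -4, negative as expected for a sink.

Q3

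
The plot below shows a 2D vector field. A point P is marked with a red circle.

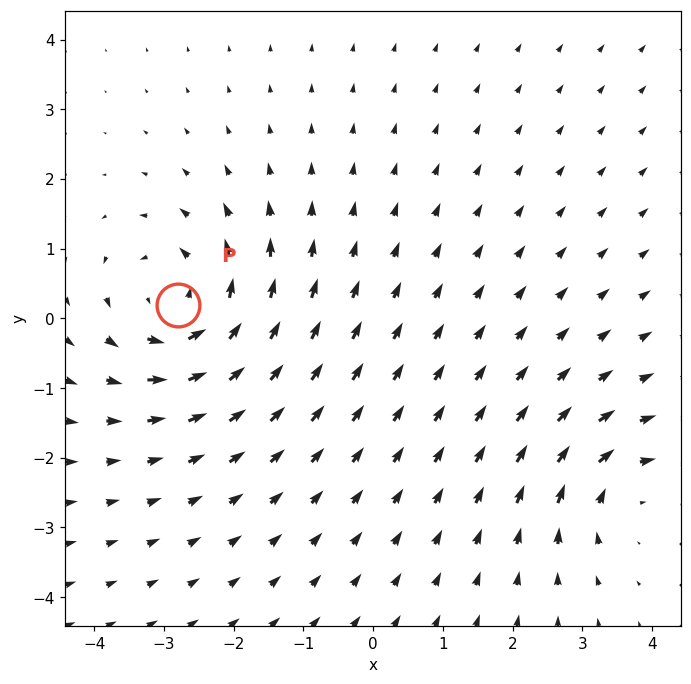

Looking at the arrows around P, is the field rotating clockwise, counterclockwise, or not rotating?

Near P at (-2.8, 0.2) the arrows circulate counterclockwise. The curl (z-component) there is about +5; positive curl means counterclockwise rotation.

counterclockwise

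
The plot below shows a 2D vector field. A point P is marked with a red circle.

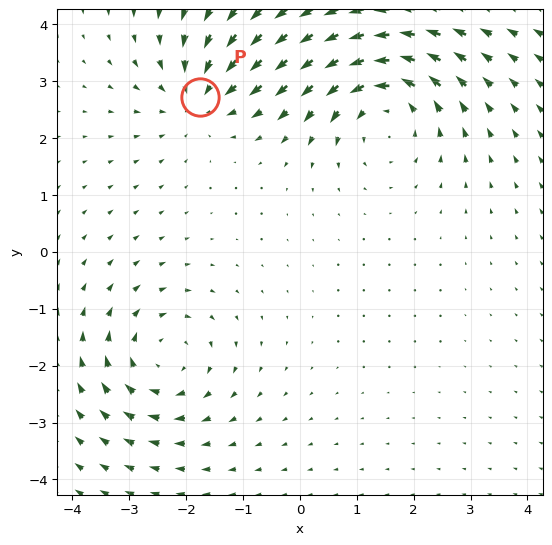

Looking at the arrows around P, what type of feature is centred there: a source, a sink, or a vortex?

sink

At P (-1.8, 2.7) the arrows converge inward. Divergence about -3, curl ≈0 — negative divergence with near-zero curl is a sink.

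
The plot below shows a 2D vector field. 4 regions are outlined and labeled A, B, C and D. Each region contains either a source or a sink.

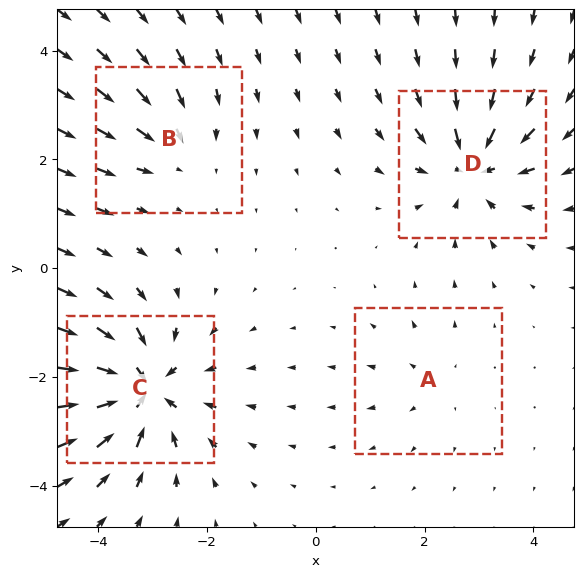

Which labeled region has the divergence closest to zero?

A

Divergence at each region's feature centre — A: about +2, B: about -4, C: about -8, D: about -6. Region A is closest to zero.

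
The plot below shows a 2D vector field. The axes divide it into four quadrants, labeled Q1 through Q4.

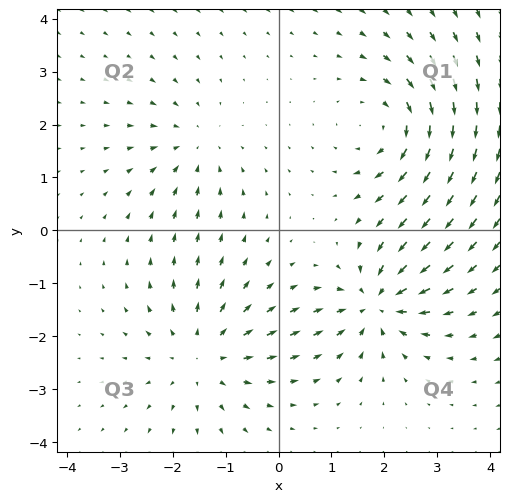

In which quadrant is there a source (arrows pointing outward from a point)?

The source sits at approximately (-1.4, -2.4), which lies in quadrant Q3. The divergence there is about +3, positive as expected for a source.

Q3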